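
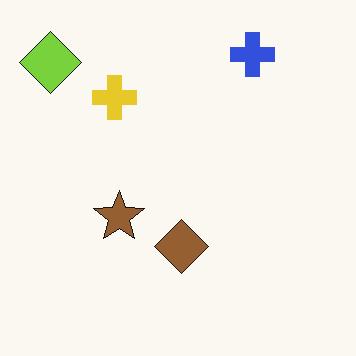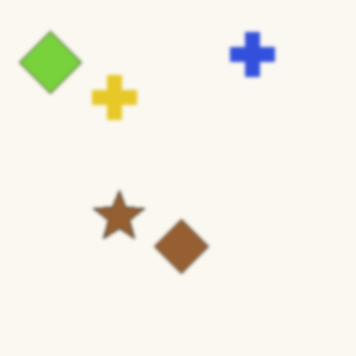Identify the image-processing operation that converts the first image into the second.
It was given a subtle gaussian blur.

Shape edges and outlines are uniformly softened across the whole image.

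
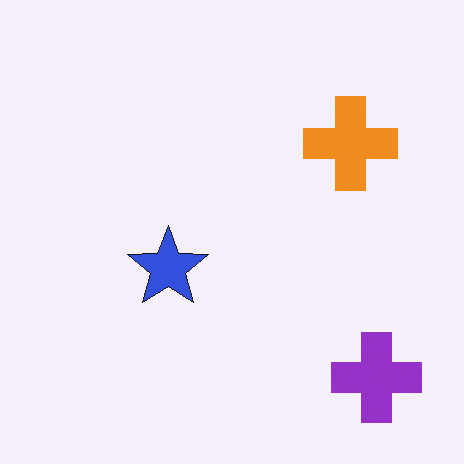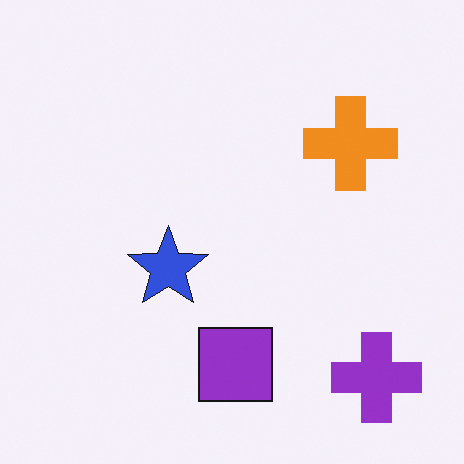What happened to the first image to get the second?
The second image is the first overlaid with an additional purple square.

A purple square appears in the second image that is absent from the first.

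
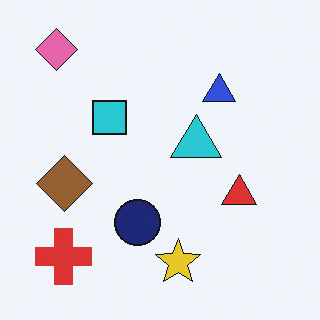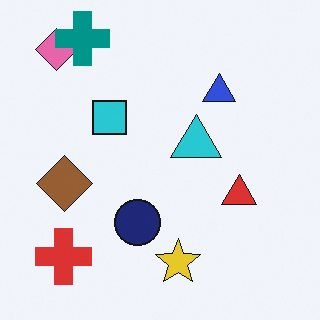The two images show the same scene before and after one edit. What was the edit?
The transformation is: overlaid with an additional teal cross.

A teal cross appears in the second image that is absent from the first.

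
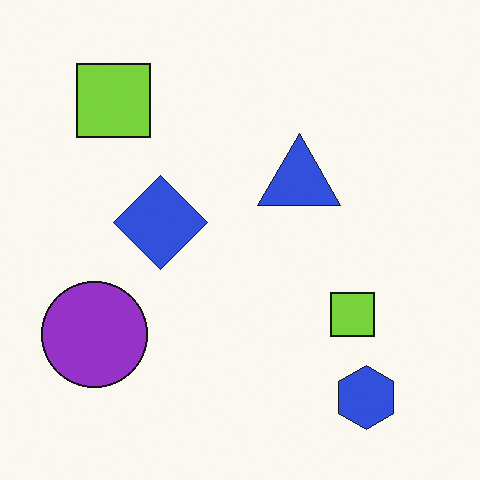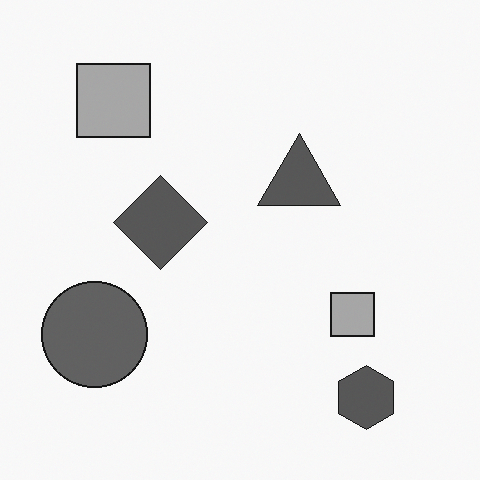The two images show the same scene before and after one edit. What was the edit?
The image was converted to grayscale.

All color is removed — every shape is now a shade of grey.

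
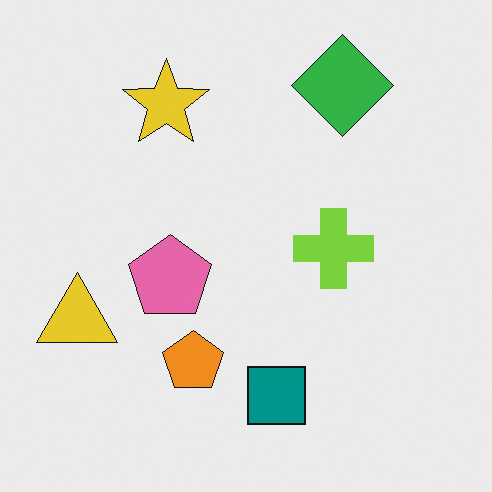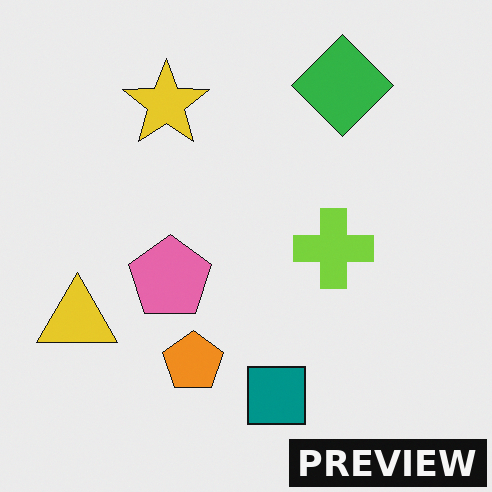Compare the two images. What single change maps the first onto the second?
Watermarked with the text "PREVIEW" in the lower-right corner.

A dark label reading "PREVIEW" appears in the lower-right corner.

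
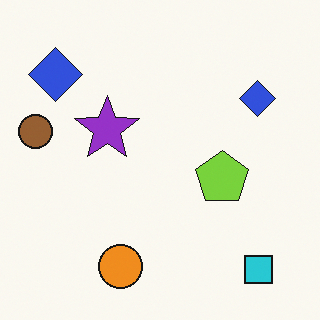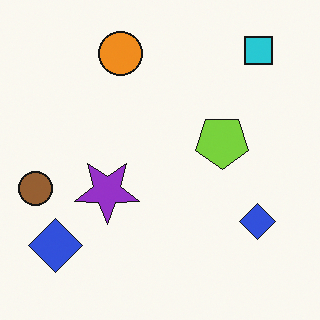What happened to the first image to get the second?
This is the original image flipped vertically (top ↔ bottom).

The cyan square is in the bottom-right of the first image and the top-right of the second — shapes on opposite sides of the horizontal midline have swapped in a mirror flip.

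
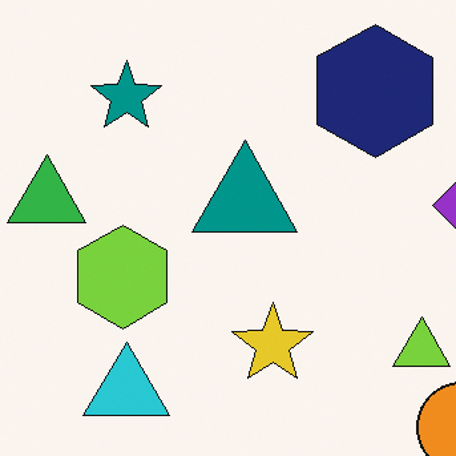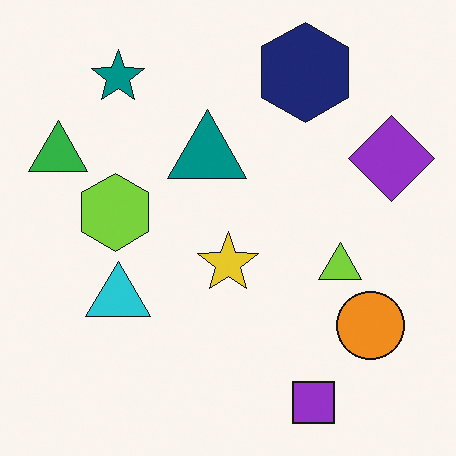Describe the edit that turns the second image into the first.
The image was cropped to a modestly smaller region and rescaled.

The visible shapes are larger and the field of view is narrower; shapes near the original edges may be partly or wholly outside the frame — a crop-and-rescale.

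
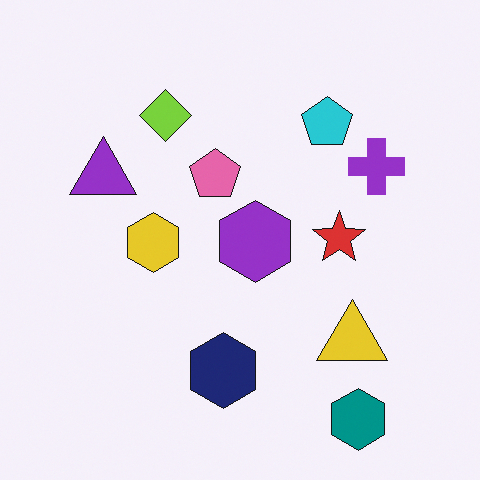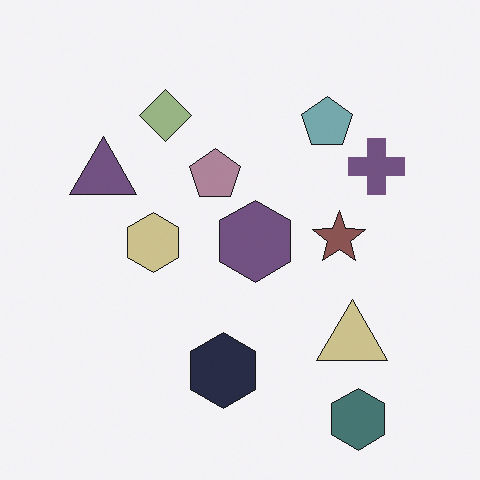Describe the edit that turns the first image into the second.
Made much more muted (saturation change).

All colors are more muted and greyish — a global saturation change.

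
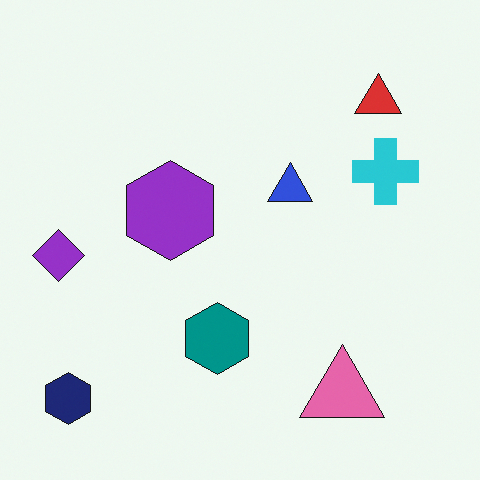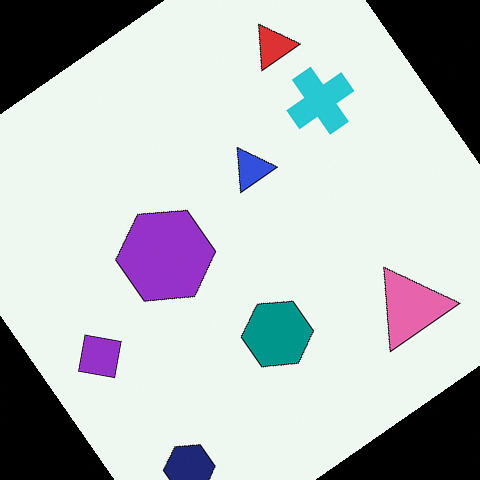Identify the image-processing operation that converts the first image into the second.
Rotated counter-clockwise by a large amount — several tens of degrees.

Every shape is tilted by the same angle and the image corners show triangular fill wedges — a whole-image rotation by a non-right angle.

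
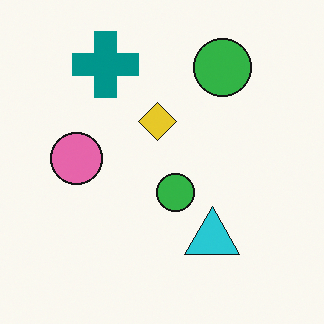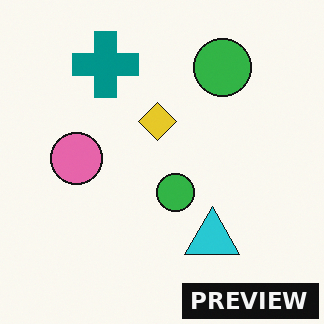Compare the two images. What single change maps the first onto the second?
The image was watermarked with the text "PREVIEW" in the lower-right corner.

A dark label reading "PREVIEW" appears in the lower-right corner.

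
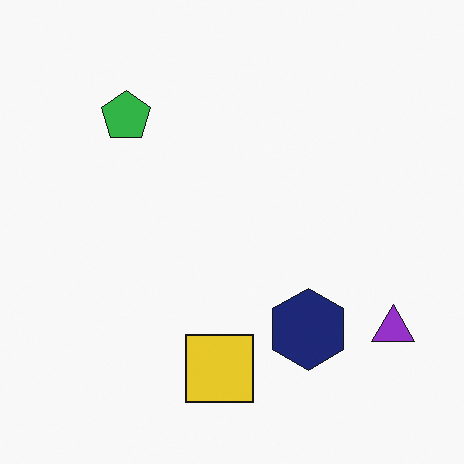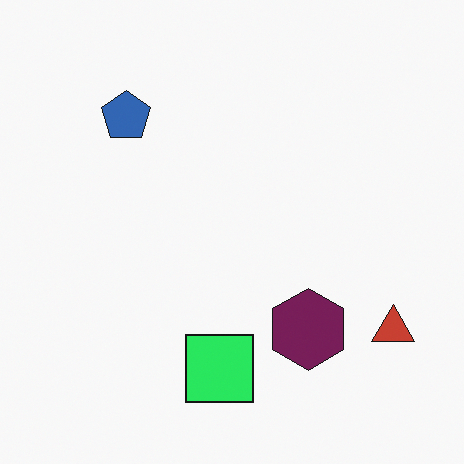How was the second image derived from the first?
This is the original image hue-shifted noticeably.

Every shape's color has rotated by the same amount around the hue wheel — a uniform hue shift.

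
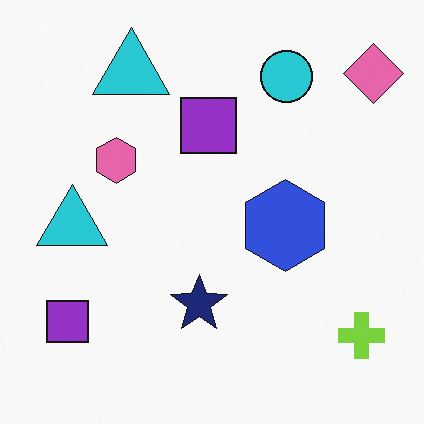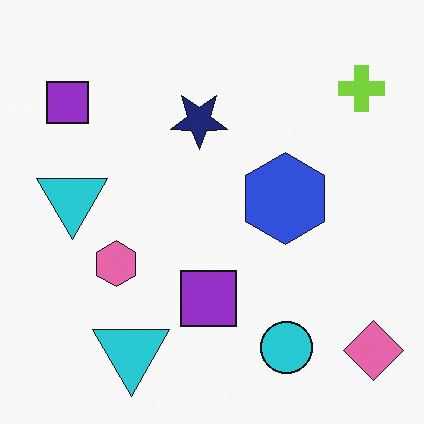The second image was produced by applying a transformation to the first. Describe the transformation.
The transformation is: flipped vertically (top ↔ bottom).

The pink diamond is in the top-right of the first image and the bottom-right of the second — shapes on opposite sides of the horizontal midline have swapped in a mirror flip.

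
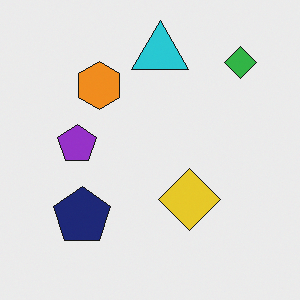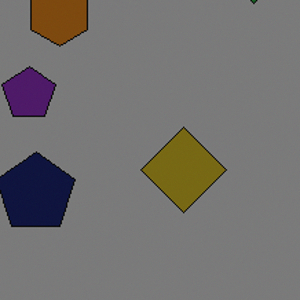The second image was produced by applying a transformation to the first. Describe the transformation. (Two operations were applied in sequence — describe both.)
The second image is the first cropped to a modestly smaller region and rescaled, then darkened a lot.

The visible shapes are larger and the field of view is narrower; shapes near the original edges may be partly or wholly outside the frame — a crop-and-rescale. Every pixel — background and shapes alike — is uniformly darkened.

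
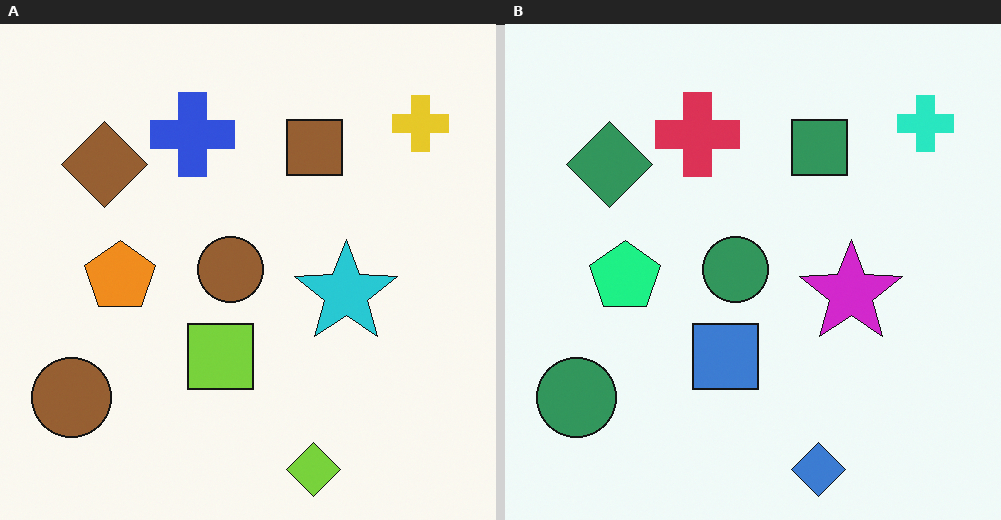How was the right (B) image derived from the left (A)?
Hue-shifted through roughly a third of the color wheel.

Every shape's color has rotated by the same amount around the hue wheel — a uniform hue shift.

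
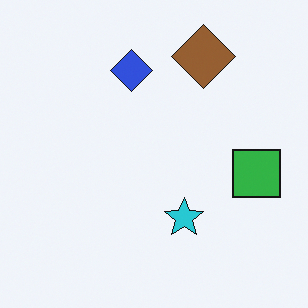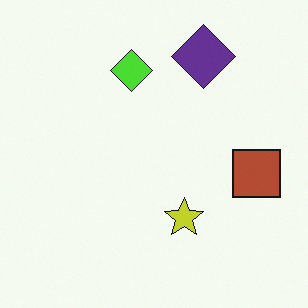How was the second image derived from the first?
It was hue-shifted through roughly half the color wheel.

Every shape's color has rotated by the same amount around the hue wheel — a uniform hue shift.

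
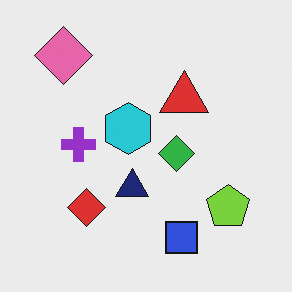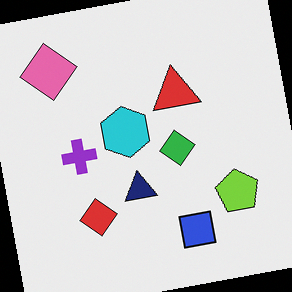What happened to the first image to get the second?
It was rotated counter-clockwise by a few degrees.

Every shape is tilted by the same angle and the image corners show triangular fill wedges — a whole-image rotation by a non-right angle.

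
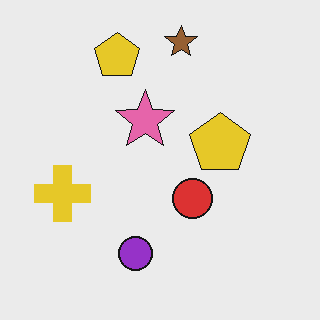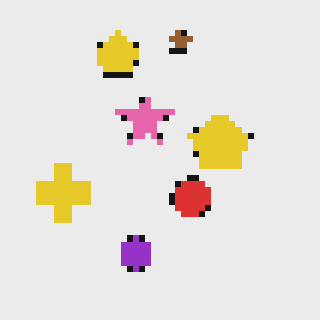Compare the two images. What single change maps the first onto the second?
The second image is the first pixelated into visible square blocks.

Shapes are reduced to large square blocks; fine edges and outlines are lost — a downscale-then-upscale (mosaic) effect.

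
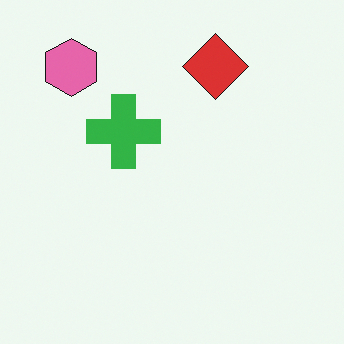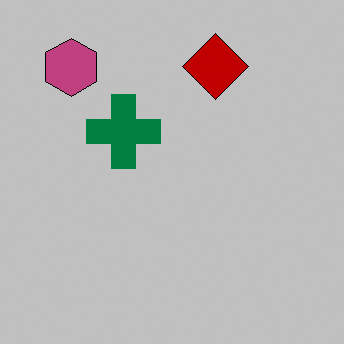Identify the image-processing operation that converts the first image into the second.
The image was aggressively posterized.

Each flat color has snapped to a coarser quantized level — most visibly, the near-white background has dropped to a flat grey.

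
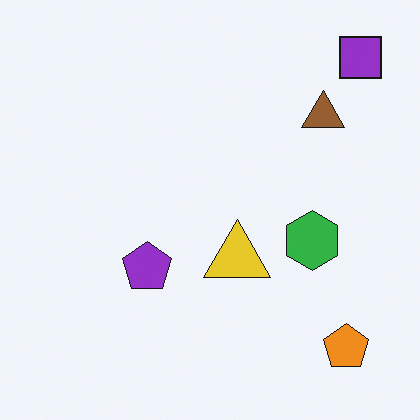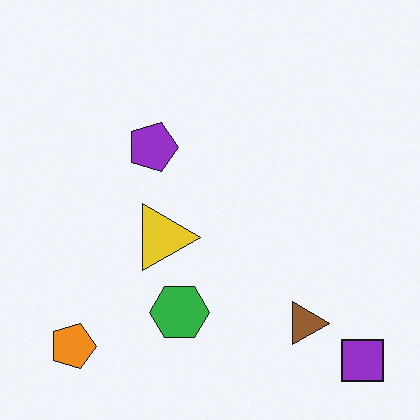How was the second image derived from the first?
The image was rotated 90° clockwise.

The purple square sits in the top-right of the first image and the bottom-right of the second — consistent with a whole-image 90° clockwise rotation.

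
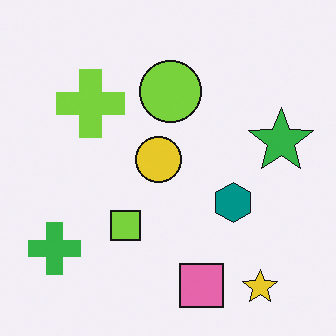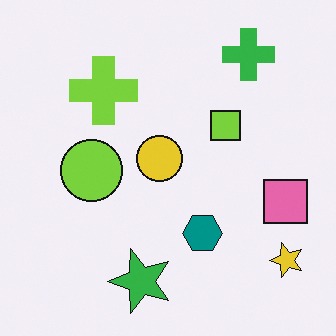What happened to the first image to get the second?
Transposed (reflected across the top-left ↔ bottom-right diagonal).

Shapes have swapped their row and column positions — what was in the top-right is now in the bottom-left — a diagonal reflection.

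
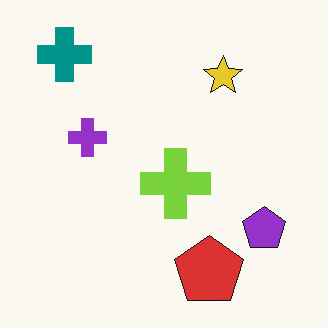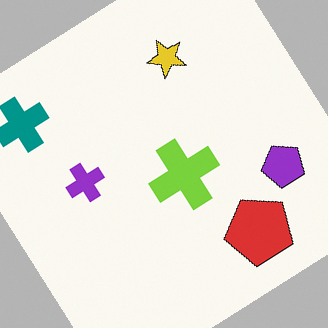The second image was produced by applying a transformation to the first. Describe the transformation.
The transformation is: rotated counter-clockwise by a large amount — several tens of degrees.

Every shape is tilted by the same angle and the image corners show triangular fill wedges — a whole-image rotation by a non-right angle.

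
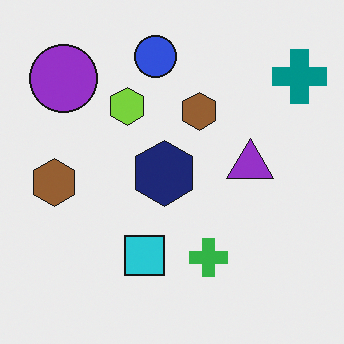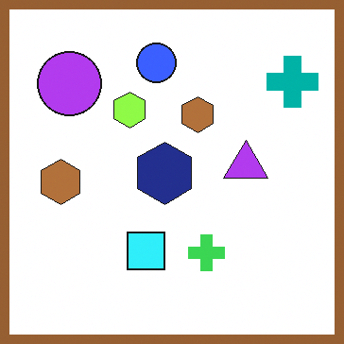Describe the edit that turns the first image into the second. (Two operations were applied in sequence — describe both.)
The transformation is: slightly brightened, then framed with a brown border.

Every pixel — background and shapes alike — is uniformly brightened. A solid brown frame runs around the edge of the second image, with the content slightly shrunk inside it.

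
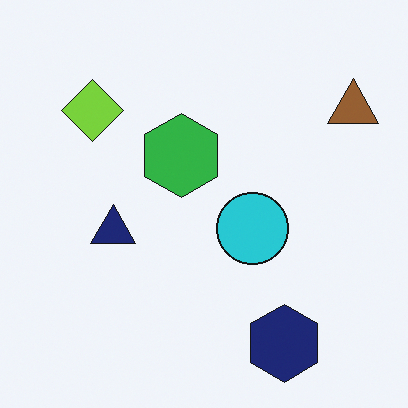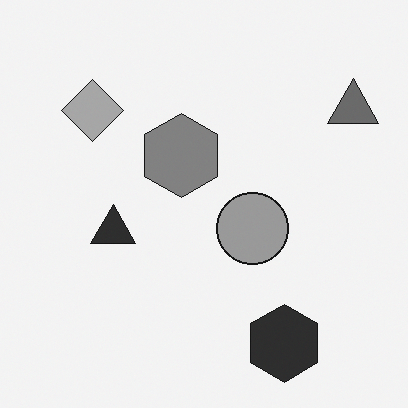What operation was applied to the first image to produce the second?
The image was converted to grayscale.

All color is removed — every shape is now a shade of grey.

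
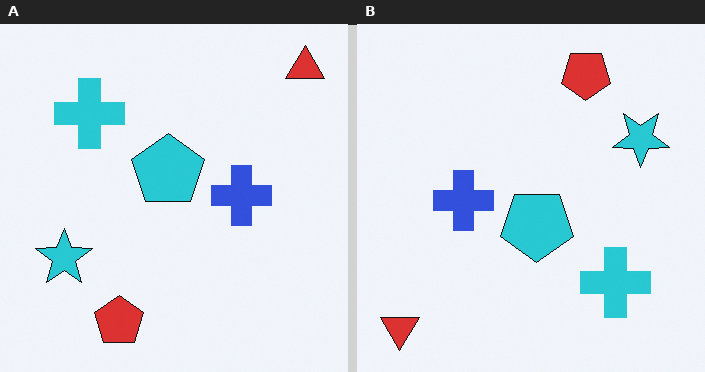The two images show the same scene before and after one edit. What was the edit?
This is the original image rotated 180°.

The red triangle sits in the top-right of the left (A) image and the bottom-left of the right (B) — consistent with a whole-image 180° rotation.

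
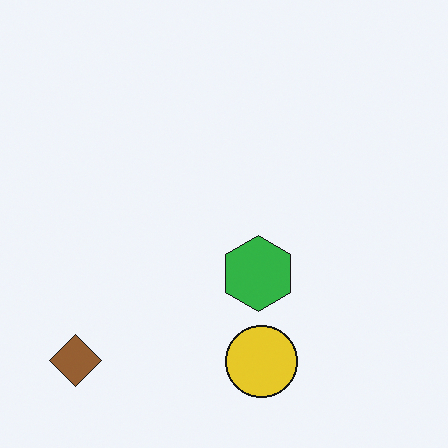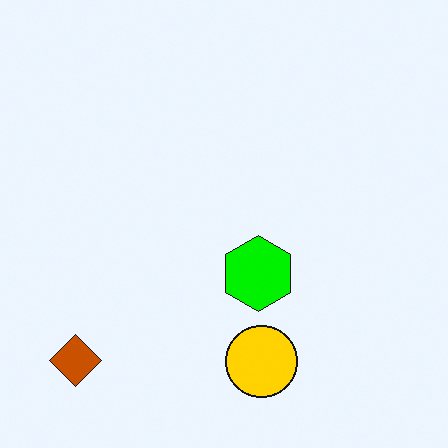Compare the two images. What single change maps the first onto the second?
The second image is the first made much more vivid (saturation change).

All colors are more vivid — a global saturation change.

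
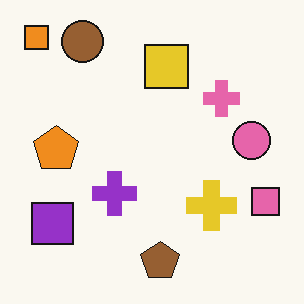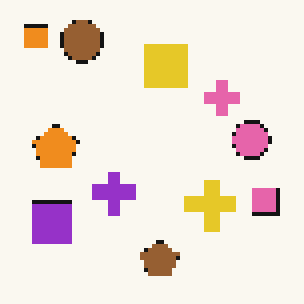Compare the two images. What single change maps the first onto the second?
The transformation is: mildly pixelated.

Shapes are reduced to large square blocks; fine edges and outlines are lost — a downscale-then-upscale (mosaic) effect.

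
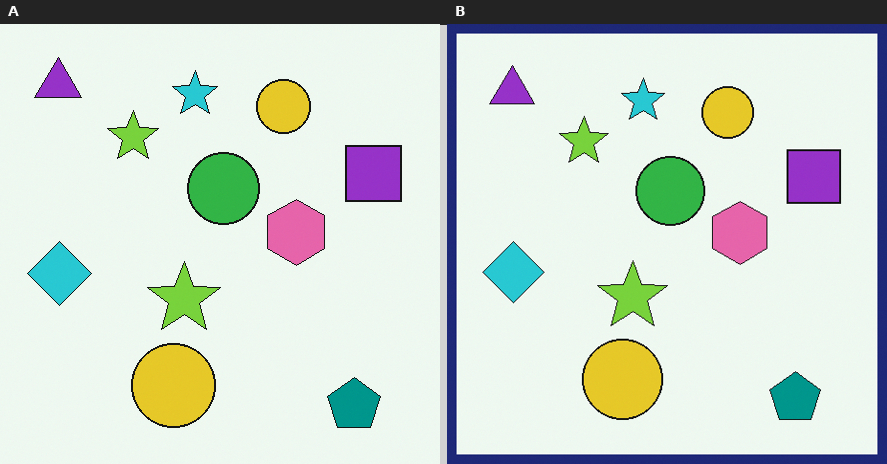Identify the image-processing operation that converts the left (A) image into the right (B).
The image was framed with a navy border.

A solid navy frame runs around the edge of the right (B) image, with the content slightly shrunk inside it.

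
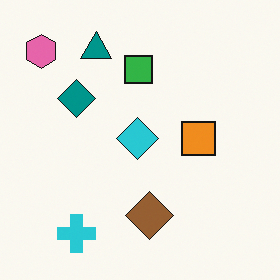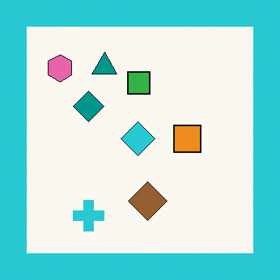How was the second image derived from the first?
Framed with a cyan border.

A solid cyan frame runs around the edge of the second image, with the content slightly shrunk inside it.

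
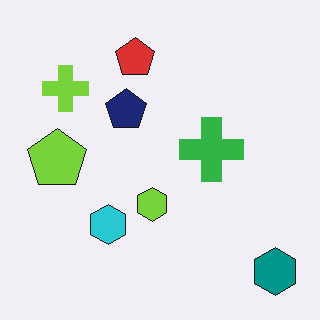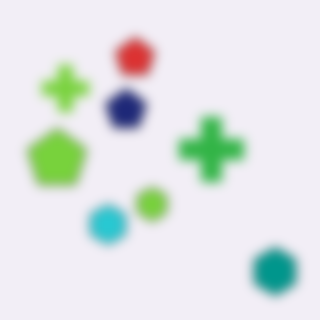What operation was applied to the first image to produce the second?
The image was strongly gaussian-blurred.

Shape edges and outlines are uniformly softened across the whole image.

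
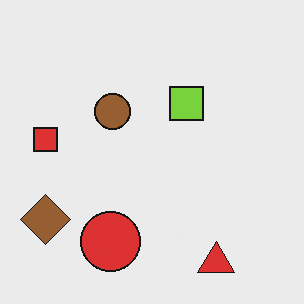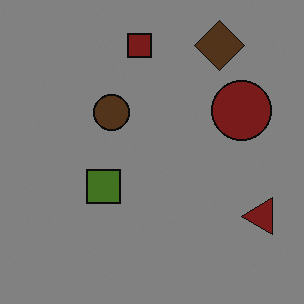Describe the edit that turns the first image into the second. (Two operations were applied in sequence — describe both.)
Darkened a lot, then transposed (reflected across the top-left ↔ bottom-right diagonal).

Every pixel — background and shapes alike — is uniformly darkened. Shapes have swapped their row and column positions — what was in the top-right is now in the bottom-left — a diagonal reflection.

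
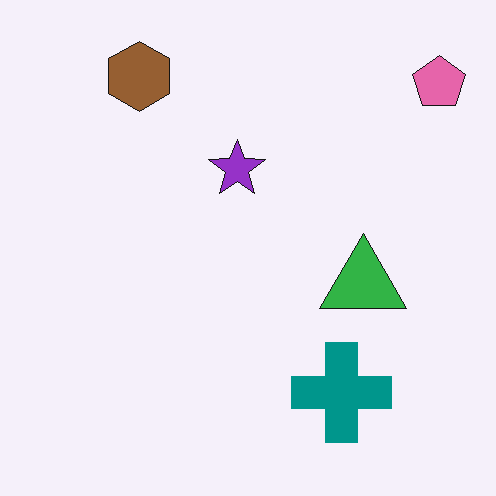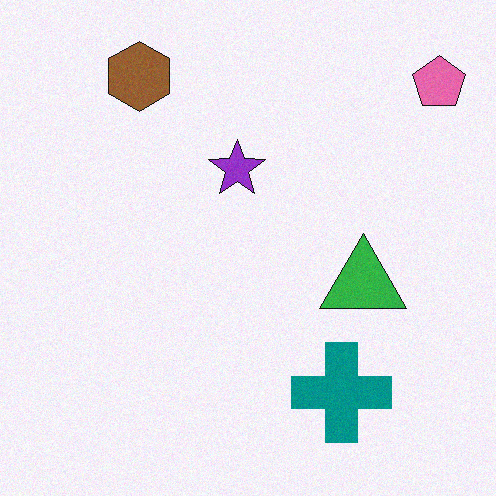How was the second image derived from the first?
It was degraded with a light layer of grain.

Random speckle covers the whole image, including the flat background.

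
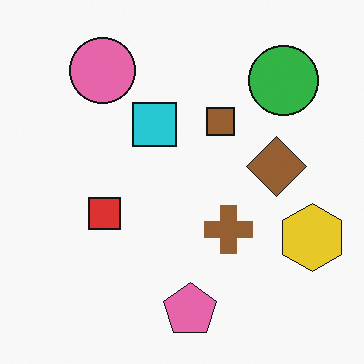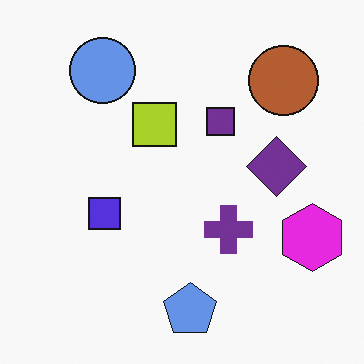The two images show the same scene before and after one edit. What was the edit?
Hue-shifted through roughly half the color wheel.

Every shape's color has rotated by the same amount around the hue wheel — a uniform hue shift.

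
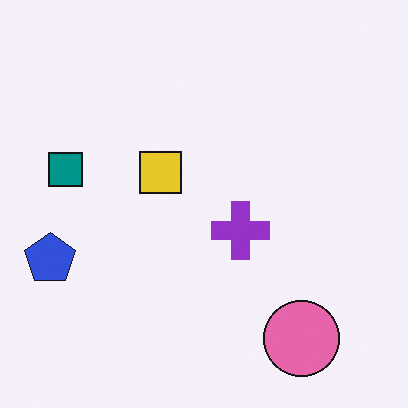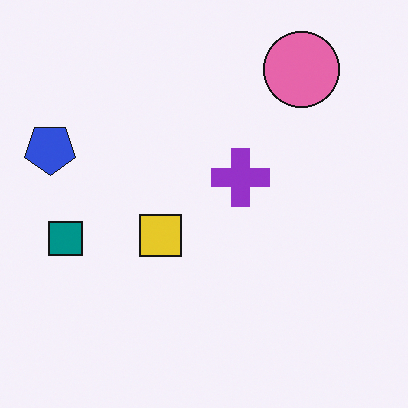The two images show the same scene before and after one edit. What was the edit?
Flipped vertically (top ↔ bottom).

The pink circle is in the bottom-right of the first image and the top-right of the second — shapes on opposite sides of the horizontal midline have swapped in a mirror flip.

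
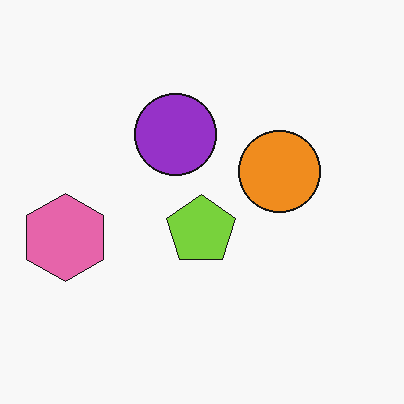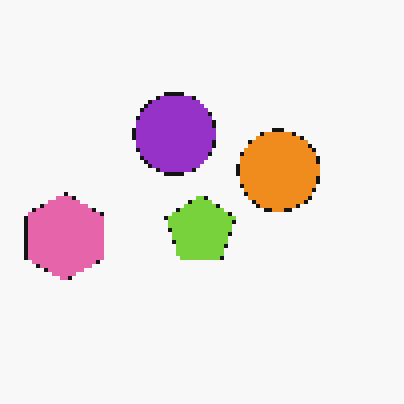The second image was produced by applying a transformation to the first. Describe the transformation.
It was mildly pixelated.

Shapes are reduced to large square blocks; fine edges and outlines are lost — a downscale-then-upscale (mosaic) effect.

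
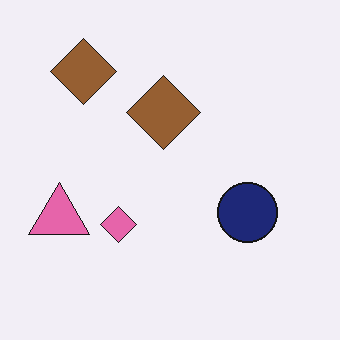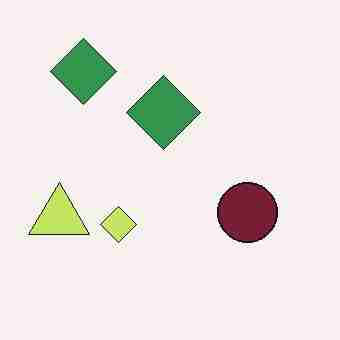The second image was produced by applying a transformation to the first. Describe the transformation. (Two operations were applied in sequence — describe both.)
Hue-shifted noticeably, then heavily JPEG-compressed with obvious blocking artifacts.

Every shape's color has rotated by the same amount around the hue wheel — a uniform hue shift. Blocky 8×8 compression artifacts appear around shape edges and the flat background shows ringing — characteristic JPEG degradation.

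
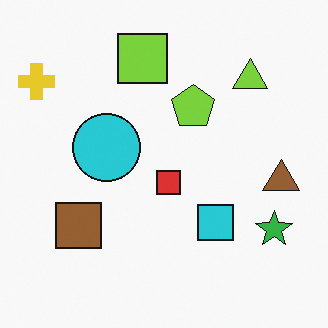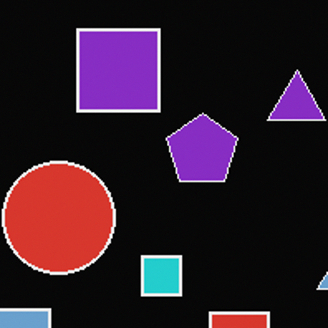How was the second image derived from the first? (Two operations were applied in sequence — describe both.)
The image was color-inverted (negative), then cropped to a noticeably smaller region and rescaled.

The light background has become dark and every shape's color is its complement — a photographic negative. The visible shapes are larger and the field of view is narrower; shapes near the original edges may be partly or wholly outside the frame — a crop-and-rescale.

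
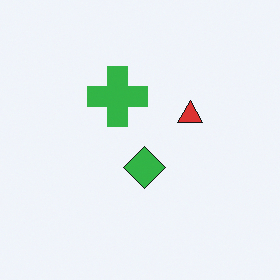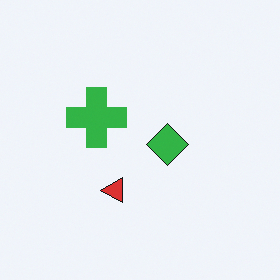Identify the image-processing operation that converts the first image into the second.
Transposed (reflected across the top-left ↔ bottom-right diagonal).

Shapes have swapped their row and column positions — what was in the top-right is now in the bottom-left — a diagonal reflection.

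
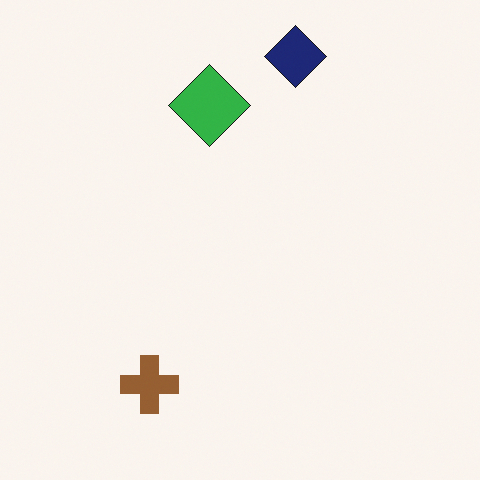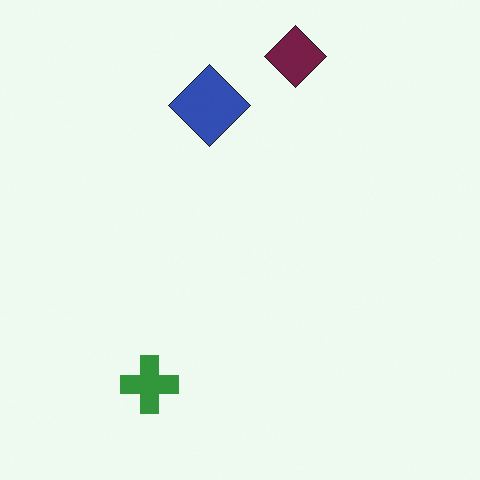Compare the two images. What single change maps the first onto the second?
The transformation is: hue-shifted through roughly a third of the color wheel.

Every shape's color has rotated by the same amount around the hue wheel — a uniform hue shift.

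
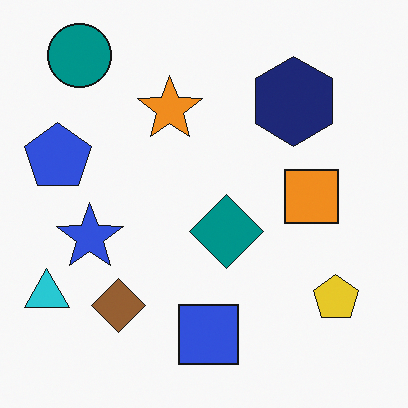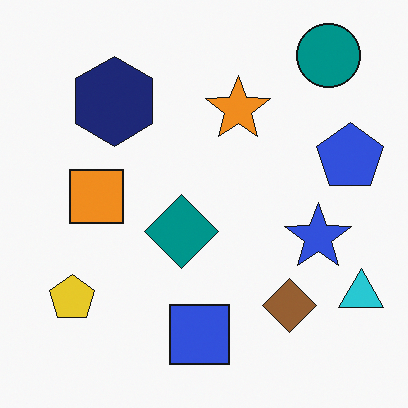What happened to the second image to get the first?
This is the original image flipped horizontally (left ↔ right).

The cyan triangle is in the bottom-right of the second image and the bottom-left of the first — shapes on opposite sides of the vertical midline have swapped in a mirror flip.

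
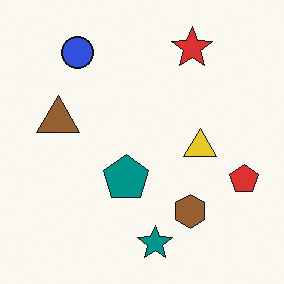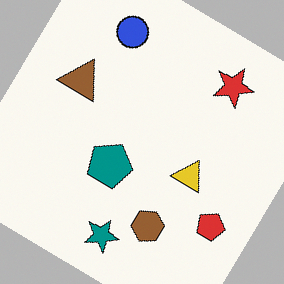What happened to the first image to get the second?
Rotated clockwise by a large amount — several tens of degrees.

Every shape is tilted by the same angle and the image corners show triangular fill wedges — a whole-image rotation by a non-right angle.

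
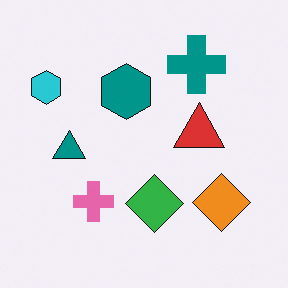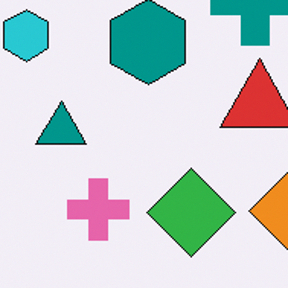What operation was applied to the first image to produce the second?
Cropped to a modestly smaller region and rescaled.

The visible shapes are larger and the field of view is narrower; shapes near the original edges may be partly or wholly outside the frame — a crop-and-rescale.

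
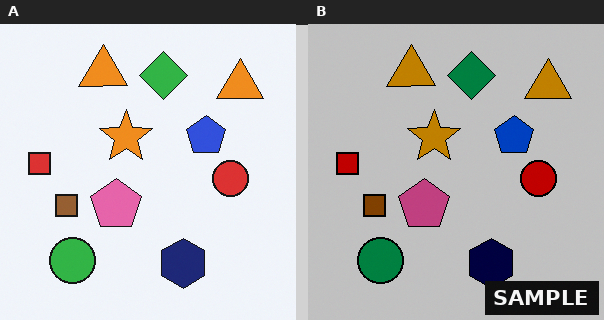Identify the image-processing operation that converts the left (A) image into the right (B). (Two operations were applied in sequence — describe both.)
The transformation is: heavily posterized to just a handful of flat colors, then watermarked with the text "SAMPLE" in the lower-right corner.

Each flat color has snapped to a coarser quantized level — most visibly, the near-white background has dropped to a flat grey. A dark label reading "SAMPLE" appears in the lower-right corner.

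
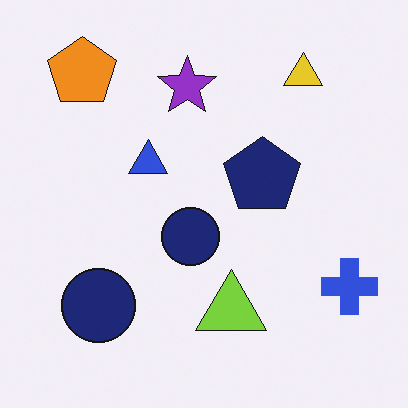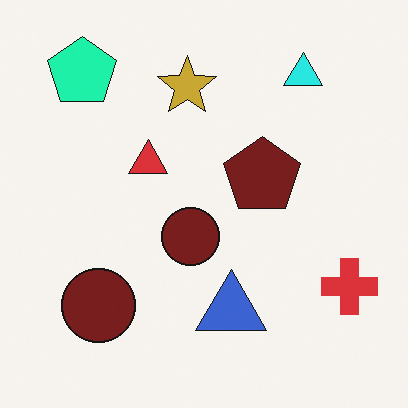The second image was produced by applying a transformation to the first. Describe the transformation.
The transformation is: hue-shifted by a moderate amount.

Every shape's color has rotated by the same amount around the hue wheel — a uniform hue shift.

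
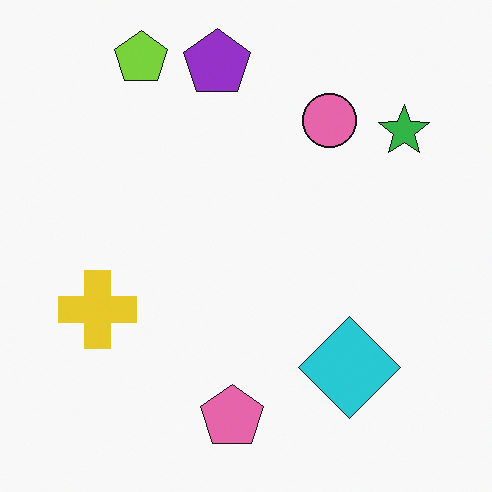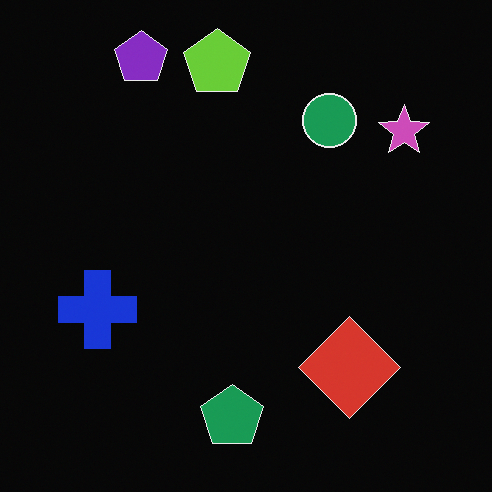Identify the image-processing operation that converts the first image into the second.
Color-inverted (negative).

The light background has become dark and every shape's color is its complement — a photographic negative.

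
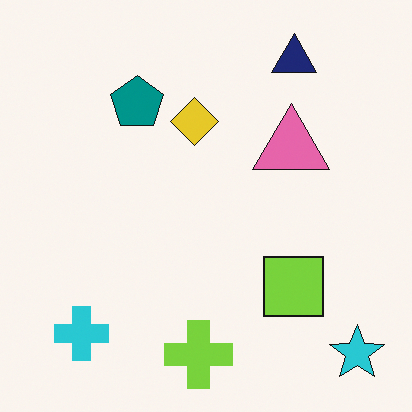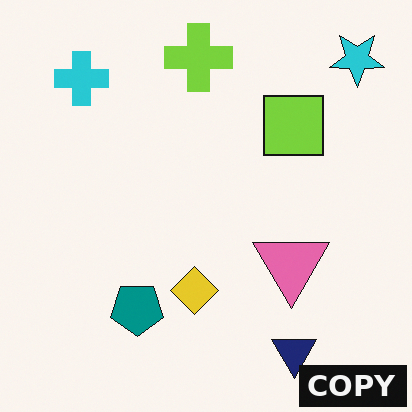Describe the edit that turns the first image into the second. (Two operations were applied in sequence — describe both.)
It was flipped vertically (top ↔ bottom), then watermarked with the text "COPY" in the lower-right corner.

The lime cross is in the bottom of the first image and the top of the second — shapes on opposite sides of the horizontal midline have swapped in a mirror flip. A dark label reading "COPY" appears in the lower-right corner.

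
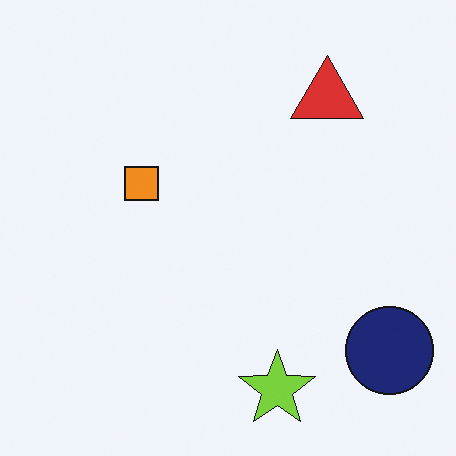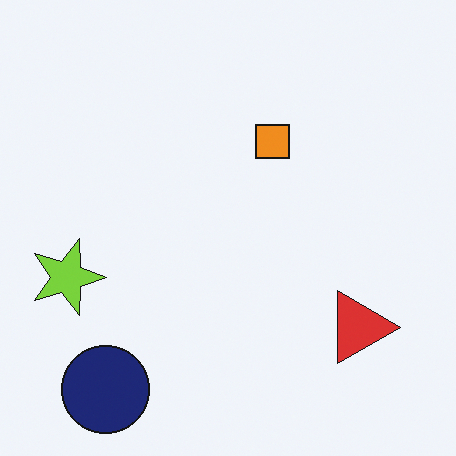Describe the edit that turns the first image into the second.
The second image is the first rotated 90° clockwise.

The navy circle sits in the bottom-right of the first image and the bottom-left of the second — consistent with a whole-image 90° clockwise rotation.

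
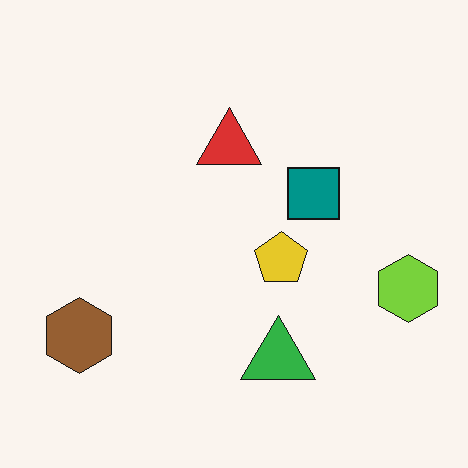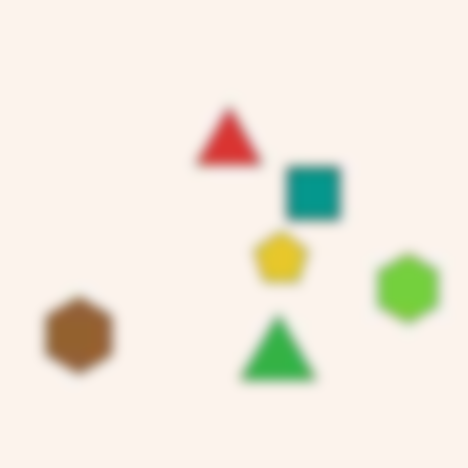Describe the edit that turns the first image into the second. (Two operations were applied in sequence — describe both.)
This is the original image degraded with heavy JPEG compression, then strongly gaussian-blurred.

Blocky 8×8 compression artifacts appear around shape edges and the flat background shows ringing — characteristic JPEG degradation. Shape edges and outlines are uniformly softened across the whole image.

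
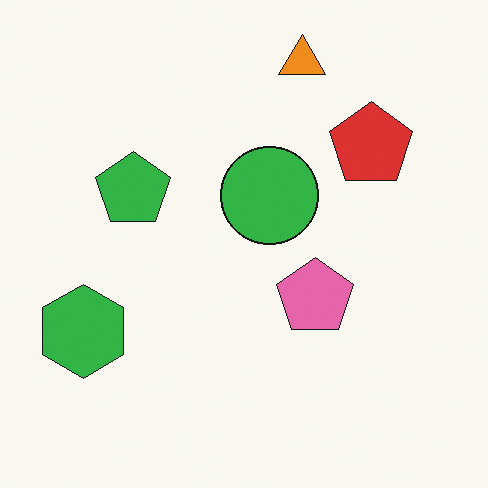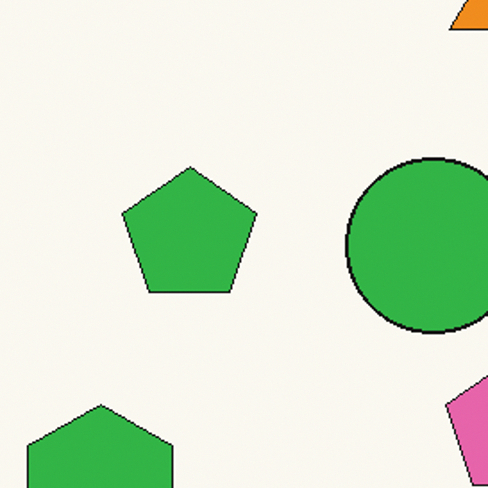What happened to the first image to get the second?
The transformation is: cropped tightly and scaled back up.

The visible shapes are larger and the field of view is narrower; shapes near the original edges may be partly or wholly outside the frame — a crop-and-rescale.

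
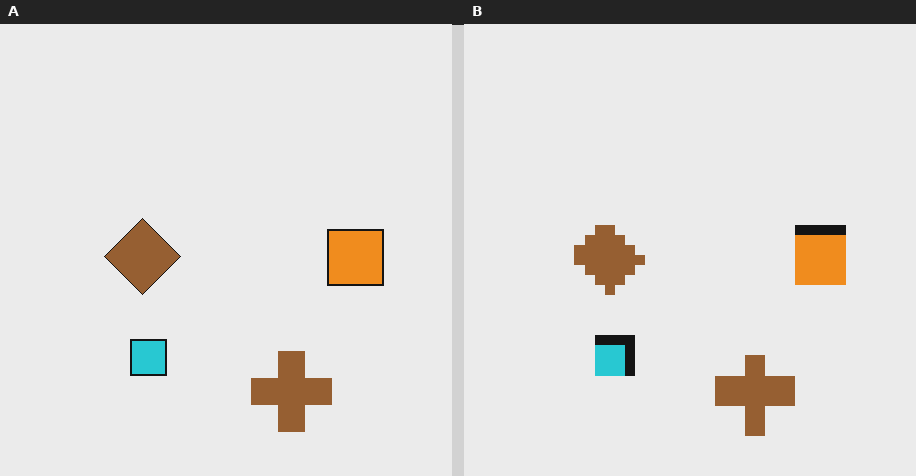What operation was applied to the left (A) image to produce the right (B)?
This is the original image coarsely pixelated.

Shapes are reduced to large square blocks; fine edges and outlines are lost — a downscale-then-upscale (mosaic) effect.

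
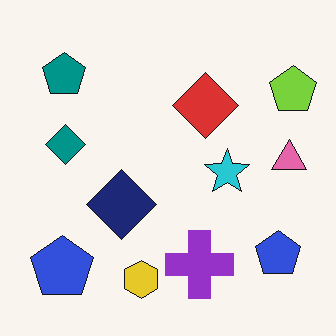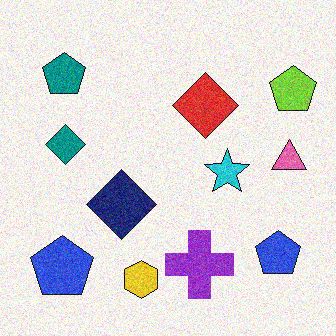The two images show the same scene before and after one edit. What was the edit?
The image was degraded with visible gaussian noise.

Random speckle covers the whole image, including the flat background.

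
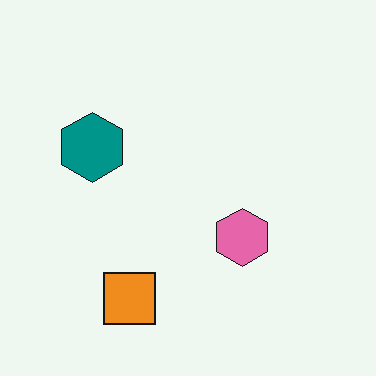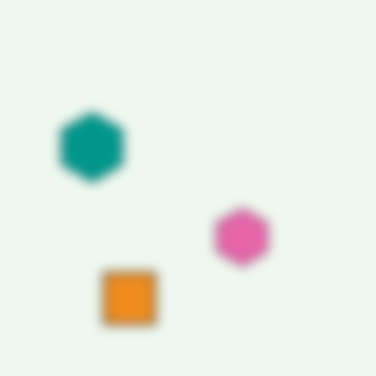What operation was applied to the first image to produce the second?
The image was heavily blurred.

Shape edges and outlines are uniformly softened across the whole image.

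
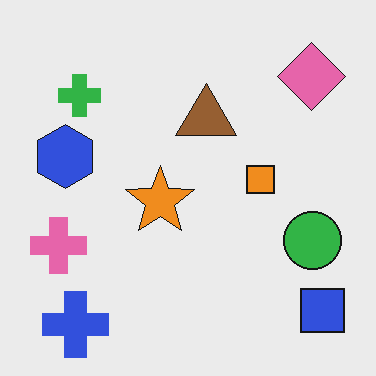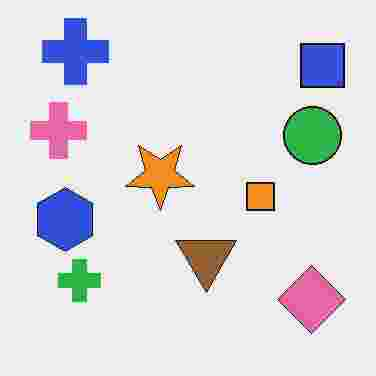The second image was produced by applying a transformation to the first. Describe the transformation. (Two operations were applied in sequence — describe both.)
This is the original image flipped vertically (top ↔ bottom), then degraded with heavy JPEG compression.

The blue cross is in the bottom-left of the first image and the top-left of the second — shapes on opposite sides of the horizontal midline have swapped in a mirror flip. Blocky 8×8 compression artifacts appear around shape edges and the flat background shows ringing — characteristic JPEG degradation.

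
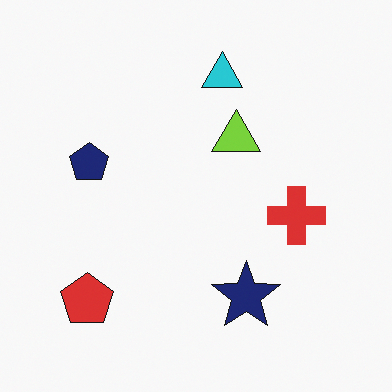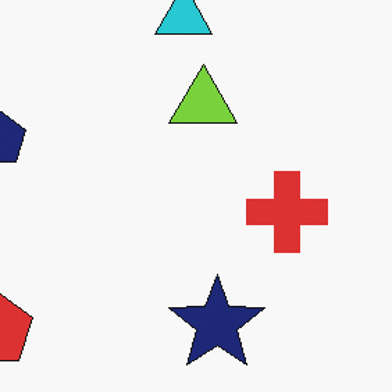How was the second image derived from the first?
It was cropped slightly and scaled back up.

The visible shapes are larger and the field of view is narrower; shapes near the original edges may be partly or wholly outside the frame — a crop-and-rescale.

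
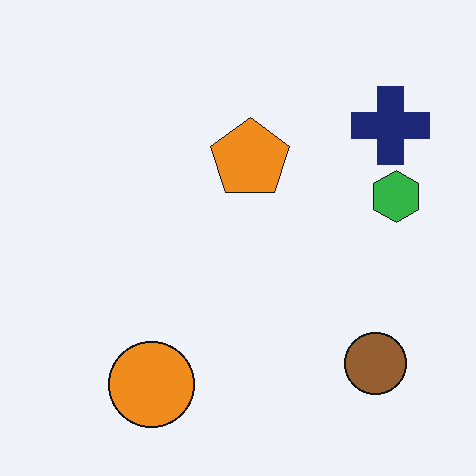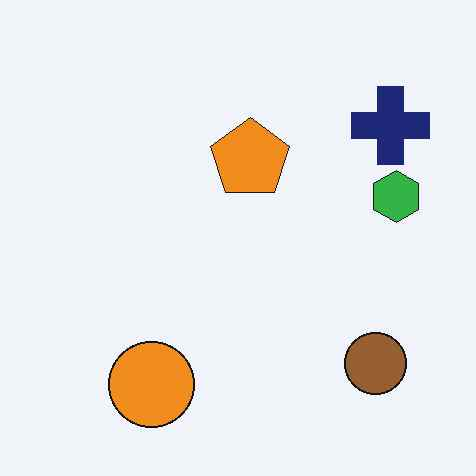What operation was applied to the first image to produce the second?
This is the original image JPEG-compressed with visible artifacts.

Blocky 8×8 compression artifacts appear around shape edges and the flat background shows ringing — characteristic JPEG degradation.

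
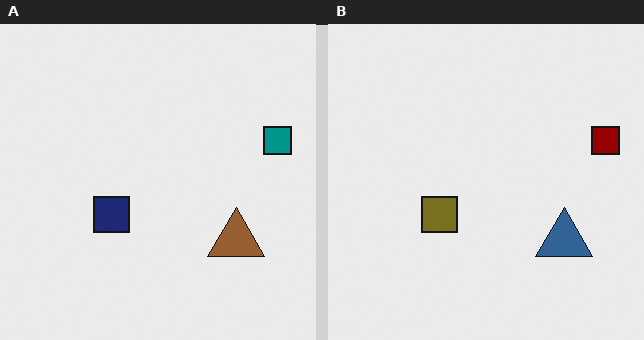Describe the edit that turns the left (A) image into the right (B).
This is the original image hue-shifted through roughly half the color wheel.

Every shape's color has rotated by the same amount around the hue wheel — a uniform hue shift.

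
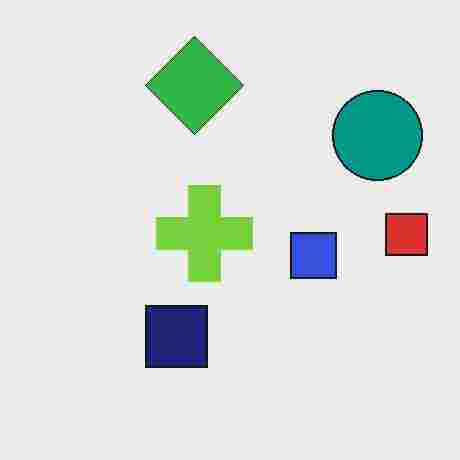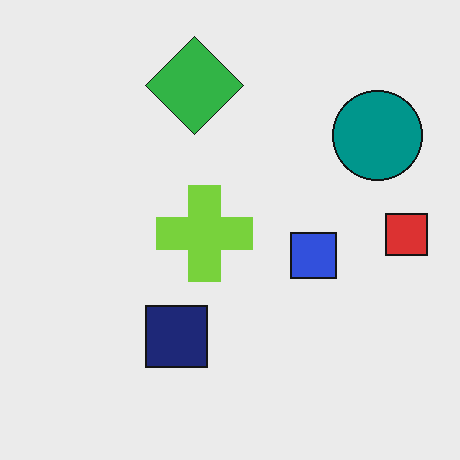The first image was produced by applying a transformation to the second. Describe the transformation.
The transformation is: heavily JPEG-compressed with obvious blocking artifacts.

Blocky 8×8 compression artifacts appear around shape edges and the flat background shows ringing — characteristic JPEG degradation.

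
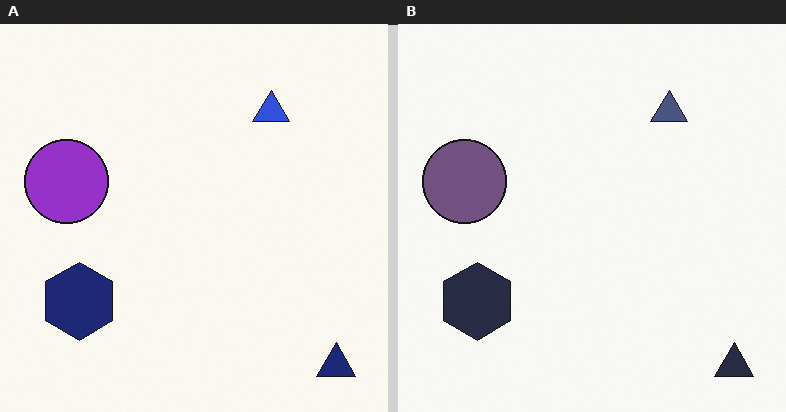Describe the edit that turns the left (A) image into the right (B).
Made much more muted (saturation change).

All colors are more muted and greyish — a global saturation change.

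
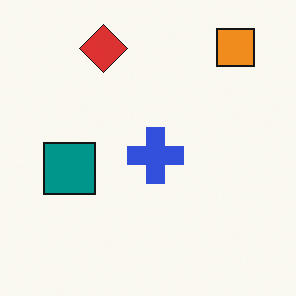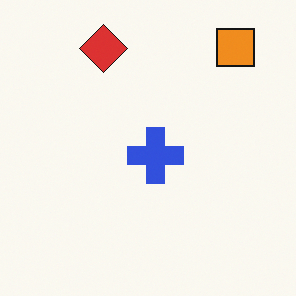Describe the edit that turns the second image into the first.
The image was overlaid with an additional teal square.

A teal square appears in the first image that is absent from the second.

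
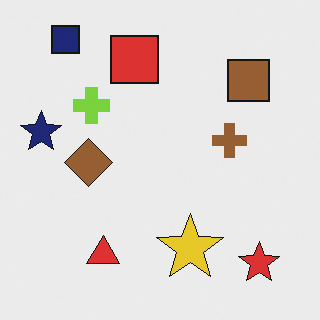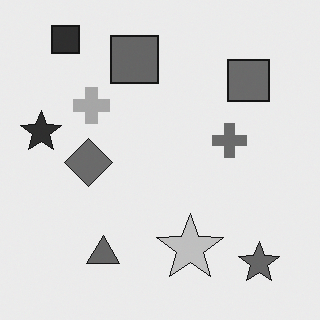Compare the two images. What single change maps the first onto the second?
The second image is the first converted to grayscale.

All color is removed — every shape is now a shade of grey.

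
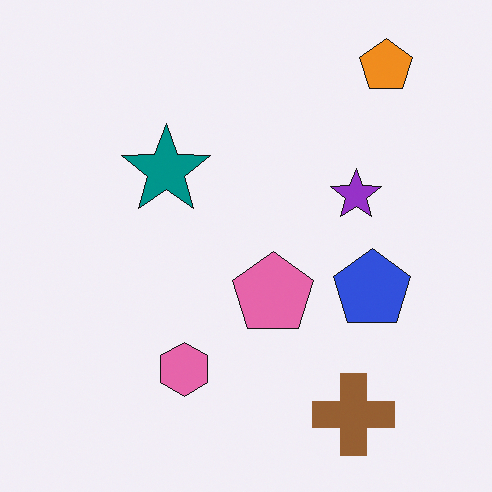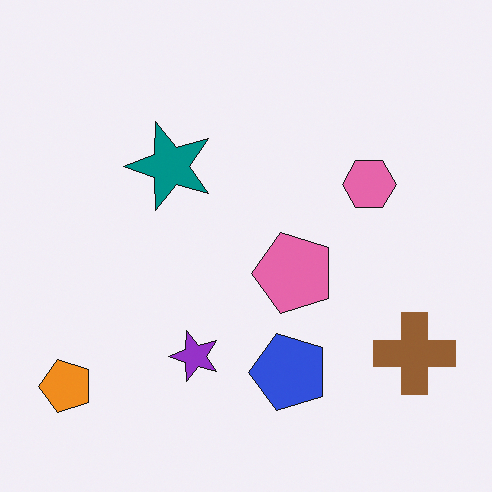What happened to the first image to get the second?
The second image is the first transposed (reflected across the top-left ↔ bottom-right diagonal).

Shapes have swapped their row and column positions — what was in the top-right is now in the bottom-left — a diagonal reflection.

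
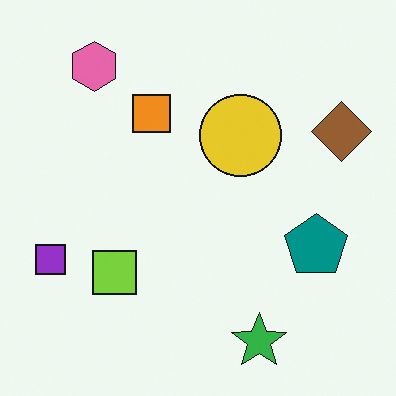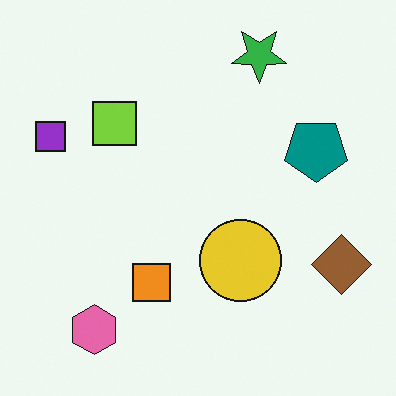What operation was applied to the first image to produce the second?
The second image is the first flipped vertically (top ↔ bottom).

The green star is in the bottom of the first image and the top of the second — shapes on opposite sides of the horizontal midline have swapped in a mirror flip.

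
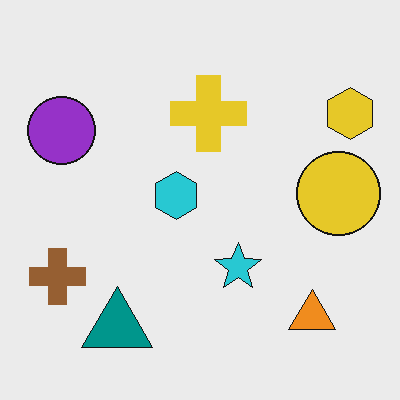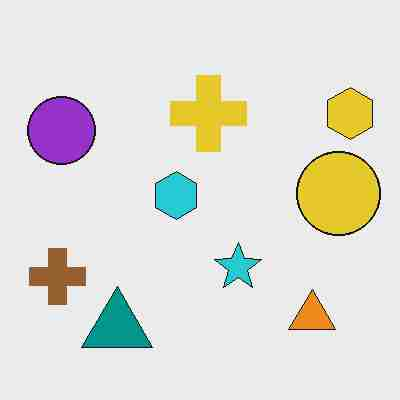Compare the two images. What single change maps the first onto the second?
The second image is the first heavily JPEG-compressed with obvious blocking artifacts.

Blocky 8×8 compression artifacts appear around shape edges and the flat background shows ringing — characteristic JPEG degradation.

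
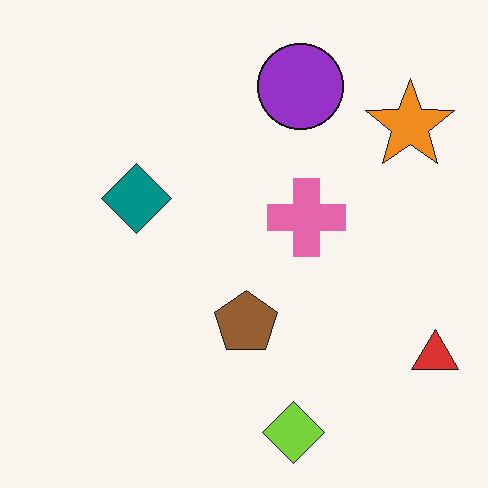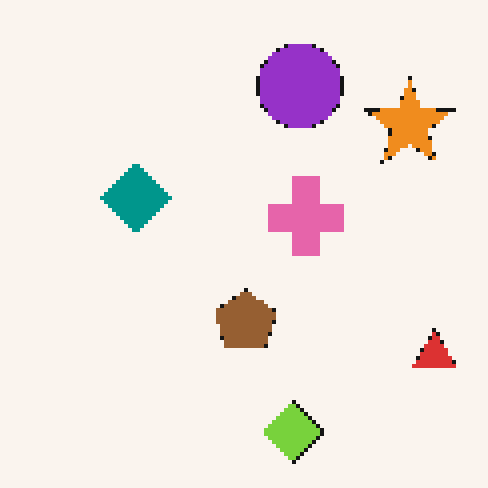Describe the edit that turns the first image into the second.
The second image is the first mildly pixelated.

Shapes are reduced to large square blocks; fine edges and outlines are lost — a downscale-then-upscale (mosaic) effect.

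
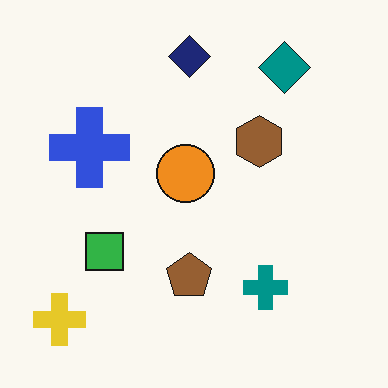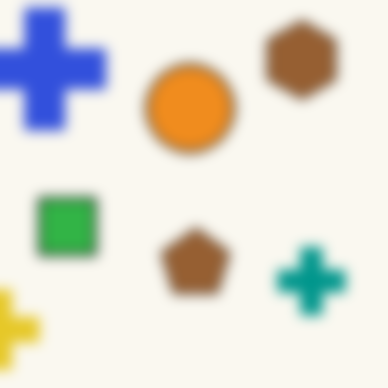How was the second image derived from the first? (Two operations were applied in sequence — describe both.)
The transformation is: cropped to a modestly smaller region and rescaled, then heavily blurred.

The visible shapes are larger and the field of view is narrower; shapes near the original edges may be partly or wholly outside the frame — a crop-and-rescale. Shape edges and outlines are uniformly softened across the whole image.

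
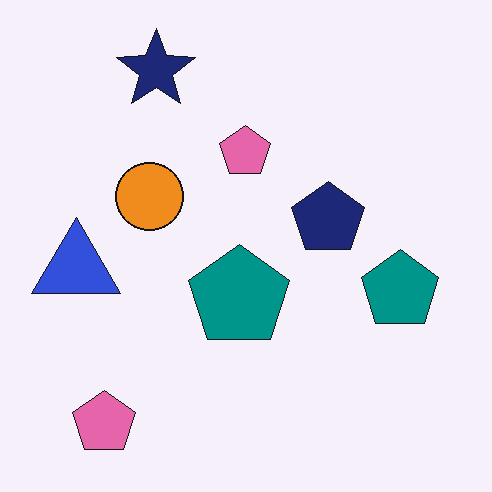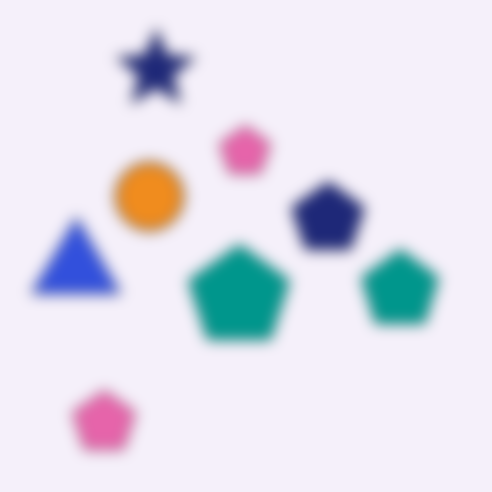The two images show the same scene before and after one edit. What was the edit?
The transformation is: strongly gaussian-blurred.

Shape edges and outlines are uniformly softened across the whole image.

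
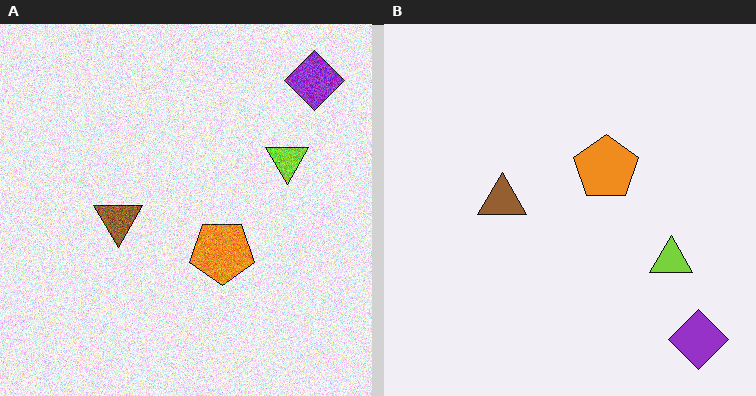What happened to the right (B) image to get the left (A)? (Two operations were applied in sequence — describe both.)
Degraded with a thick layer of grain, then flipped vertically (top ↔ bottom).

Random speckle covers the whole image, including the flat background. The purple diamond is in the bottom-right of the right (B) image and the top-right of the left (A) — shapes on opposite sides of the horizontal midline have swapped in a mirror flip.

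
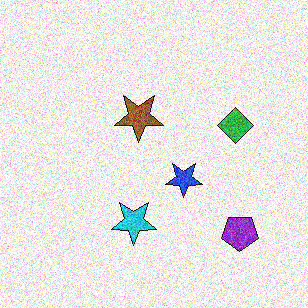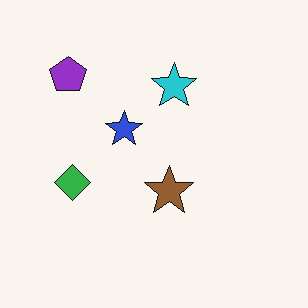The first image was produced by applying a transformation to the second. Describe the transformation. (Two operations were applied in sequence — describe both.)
The image was rotated 180°, then degraded with strong gaussian noise.

The purple pentagon sits in the top-left of the second image and the bottom-right of the first — consistent with a whole-image 180° rotation. Random speckle covers the whole image, including the flat background.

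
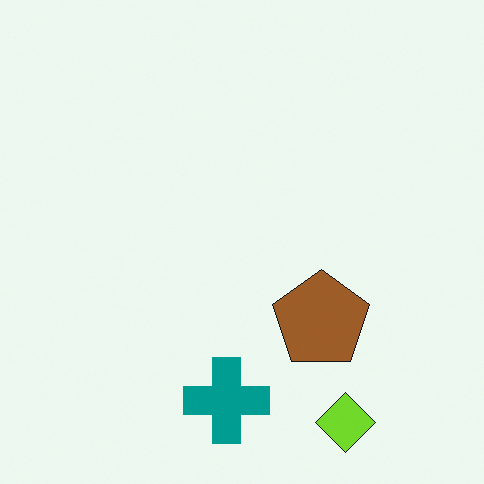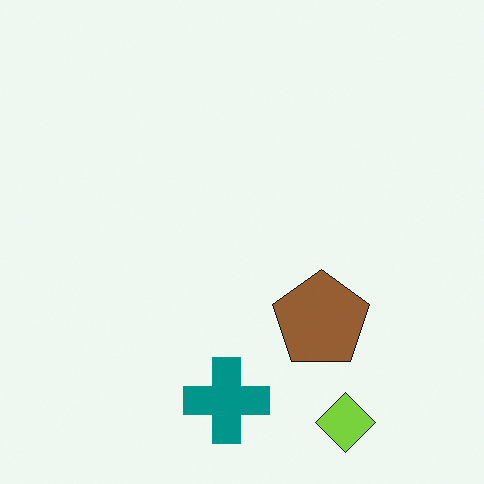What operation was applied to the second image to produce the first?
The image was slightly oversaturated.

All colors are more vivid — a global saturation change.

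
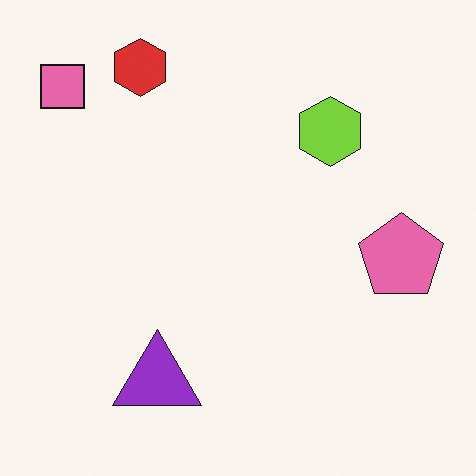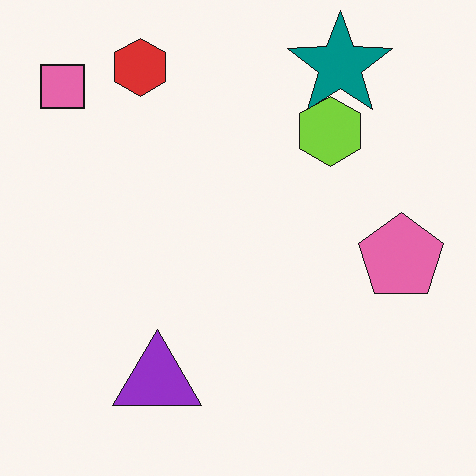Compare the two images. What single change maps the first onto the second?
This is the original image overlaid with an additional teal star.

A teal star appears in the second image that is absent from the first.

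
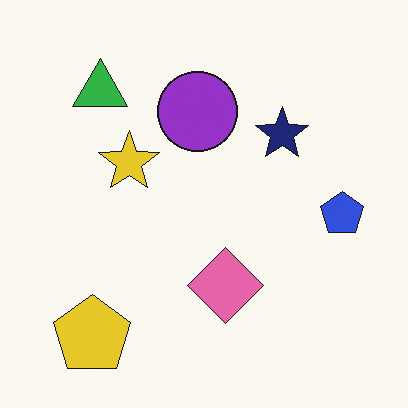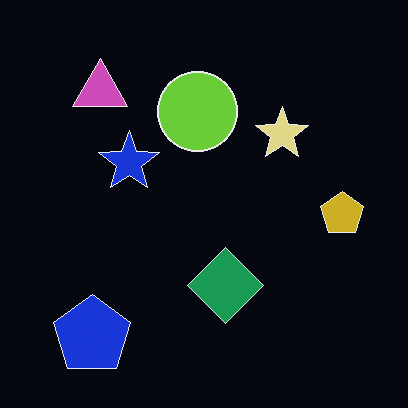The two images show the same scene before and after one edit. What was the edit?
This is the original image color-inverted (negative).

The light background has become dark and every shape's color is its complement — a photographic negative.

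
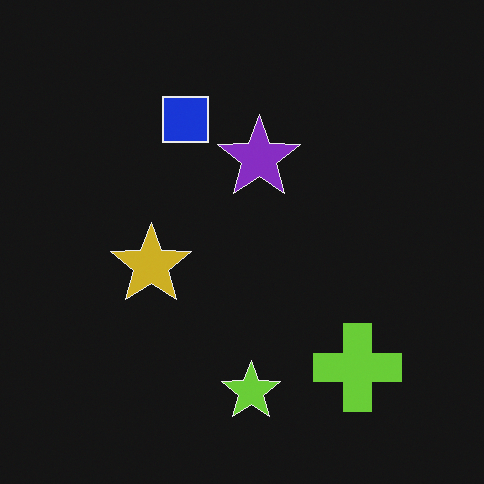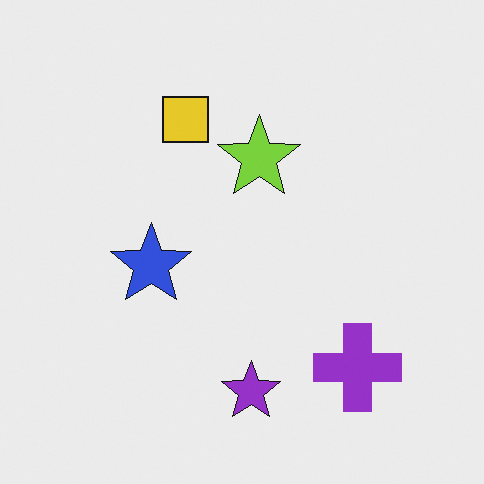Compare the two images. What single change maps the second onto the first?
It was color-inverted (negative).

The light background has become dark and every shape's color is its complement — a photographic negative.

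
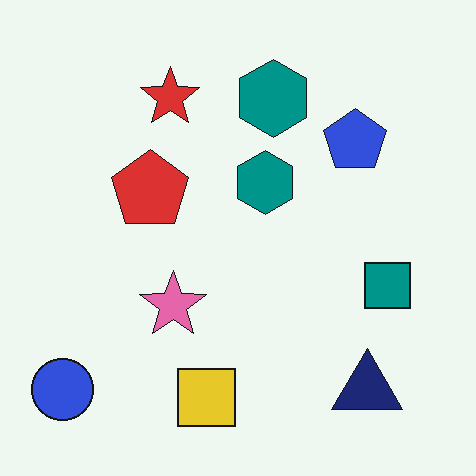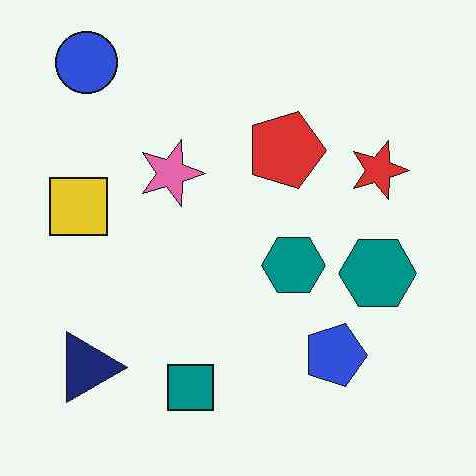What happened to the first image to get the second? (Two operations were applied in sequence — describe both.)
The transformation is: JPEG-compressed with visible artifacts, then rotated 90° clockwise.

Blocky 8×8 compression artifacts appear around shape edges and the flat background shows ringing — characteristic JPEG degradation. The blue circle sits in the bottom-left of the first image and the top-left of the second — consistent with a whole-image 90° clockwise rotation.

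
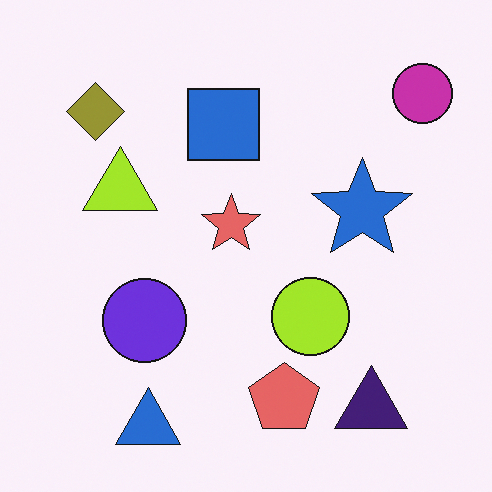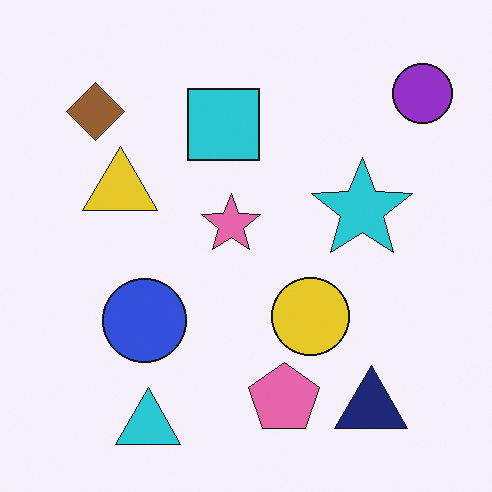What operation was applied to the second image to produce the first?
The image was hue-shifted slightly.

Every shape's color has rotated by the same amount around the hue wheel — a uniform hue shift.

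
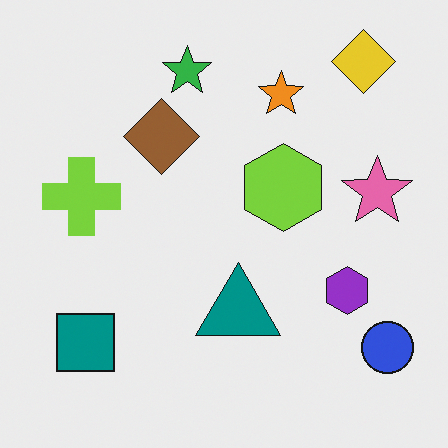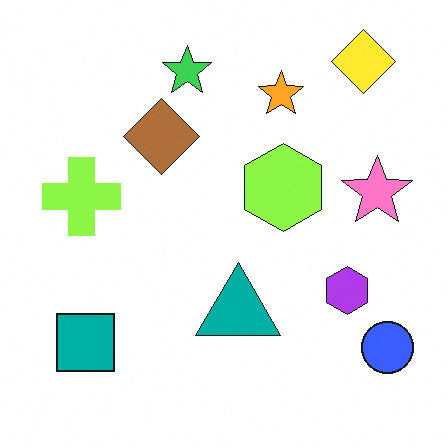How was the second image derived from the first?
Slightly brightened.

Every pixel — background and shapes alike — is uniformly brightened.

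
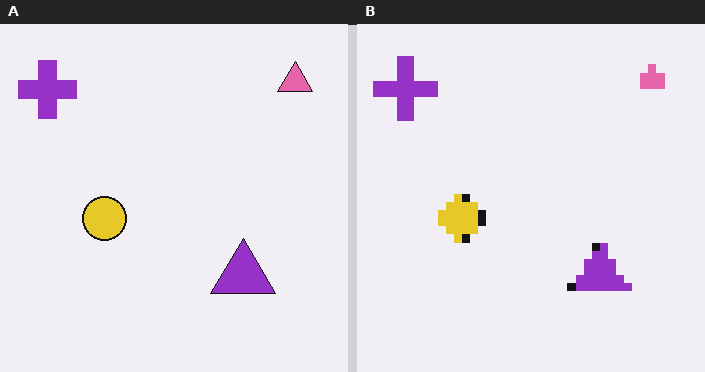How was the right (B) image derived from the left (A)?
Pixelated into visible square blocks.

Shapes are reduced to large square blocks; fine edges and outlines are lost — a downscale-then-upscale (mosaic) effect.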